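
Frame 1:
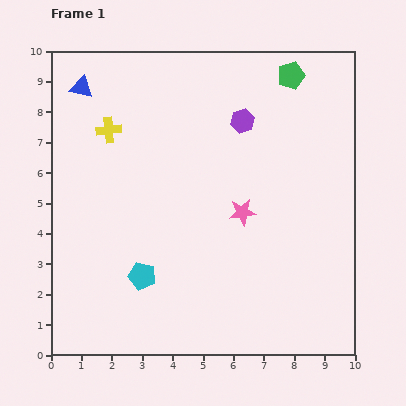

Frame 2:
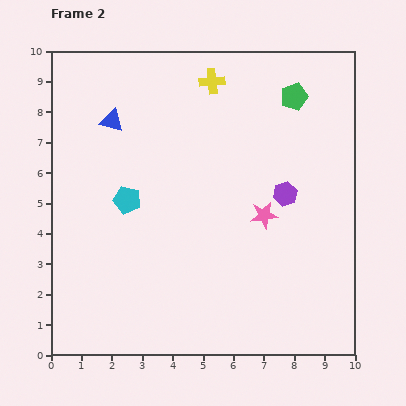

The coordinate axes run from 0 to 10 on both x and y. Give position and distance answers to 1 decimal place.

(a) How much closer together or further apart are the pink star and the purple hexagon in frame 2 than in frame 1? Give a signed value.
-2.0

Distance in frame 1: 3.0. Distance in frame 2: 1.0.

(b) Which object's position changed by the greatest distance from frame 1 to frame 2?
the yellow cross

(moved 3.8; next 2.8)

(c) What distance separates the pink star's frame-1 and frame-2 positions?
0.7

The pink star moved from (6.3, 4.7) to (7.0, 4.6), a distance of √(0.7² + 0.1²) ≈ 0.7.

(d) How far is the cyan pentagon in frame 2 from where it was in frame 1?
2.5

The cyan pentagon moved from (3.0, 2.6) to (2.5, 5.1), a distance of √(0.5² + 2.5²) ≈ 2.5.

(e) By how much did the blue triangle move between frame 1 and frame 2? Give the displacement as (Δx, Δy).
(1.0, -1.1)

The blue triangle was at (1.0, 8.8) in frame 1 and (2.0, 7.7) in frame 2.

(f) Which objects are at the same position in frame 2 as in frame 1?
none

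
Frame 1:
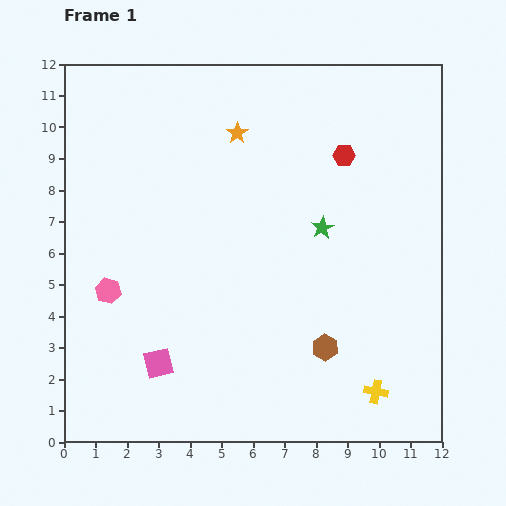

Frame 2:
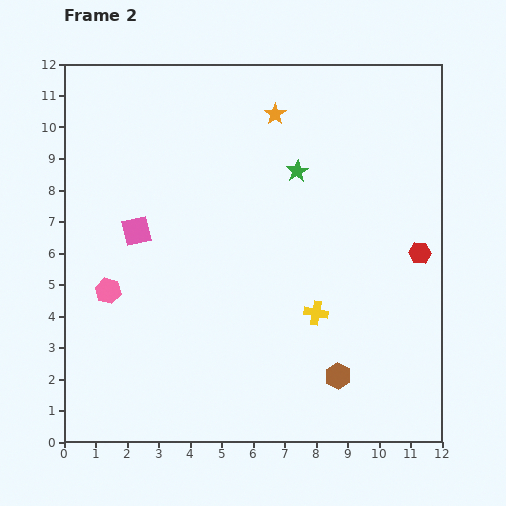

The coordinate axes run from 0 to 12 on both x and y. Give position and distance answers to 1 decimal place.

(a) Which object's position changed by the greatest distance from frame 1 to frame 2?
the pink square

(moved 4.3; next 3.9)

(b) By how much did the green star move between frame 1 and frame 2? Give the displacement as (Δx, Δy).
(-0.8, 1.8)

The green star was at (8.2, 6.8) in frame 1 and (7.4, 8.6) in frame 2.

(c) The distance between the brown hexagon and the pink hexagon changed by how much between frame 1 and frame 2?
+0.7

Distance in frame 1: 7.1. Distance in frame 2: 7.8.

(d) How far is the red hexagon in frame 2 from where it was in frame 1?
3.9

The red hexagon moved from (8.9, 9.1) to (11.3, 6.0), a distance of √(2.4² + 3.1²) ≈ 3.9.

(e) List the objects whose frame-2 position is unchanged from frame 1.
the pink hexagon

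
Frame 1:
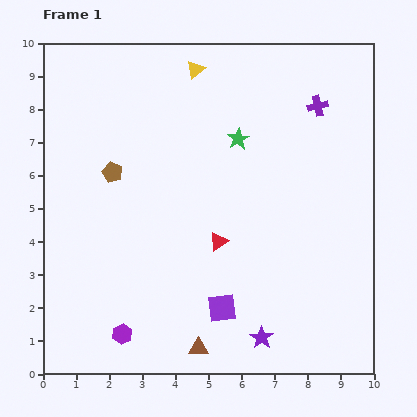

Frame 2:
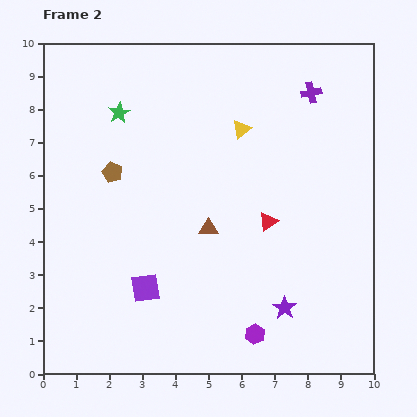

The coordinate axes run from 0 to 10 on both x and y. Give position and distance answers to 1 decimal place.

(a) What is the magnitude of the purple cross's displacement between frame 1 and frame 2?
0.4

The purple cross moved from (8.3, 8.1) to (8.1, 8.5), a distance of √(0.2² + 0.4²) ≈ 0.4.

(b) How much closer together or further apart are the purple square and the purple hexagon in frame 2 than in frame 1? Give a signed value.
+0.5

Distance in frame 1: 3.1. Distance in frame 2: 3.6.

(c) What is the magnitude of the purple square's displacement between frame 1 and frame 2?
2.4

The purple square moved from (5.4, 2.0) to (3.1, 2.6), a distance of √(2.3² + 0.6²) ≈ 2.4.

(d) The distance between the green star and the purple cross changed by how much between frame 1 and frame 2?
+3.2

Distance in frame 1: 2.6. Distance in frame 2: 5.8.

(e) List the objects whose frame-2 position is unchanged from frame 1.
the brown pentagon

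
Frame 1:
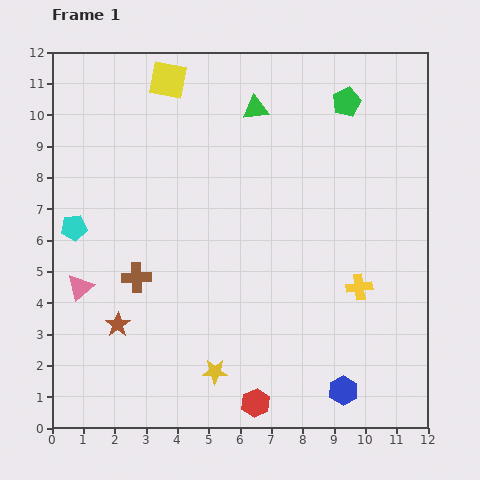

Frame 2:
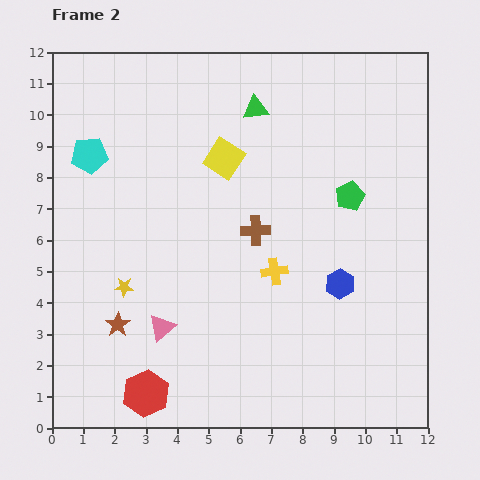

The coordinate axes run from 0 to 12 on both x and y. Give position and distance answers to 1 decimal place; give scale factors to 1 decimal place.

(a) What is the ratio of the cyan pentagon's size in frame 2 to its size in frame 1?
1.4×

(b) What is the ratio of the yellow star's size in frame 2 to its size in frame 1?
0.8×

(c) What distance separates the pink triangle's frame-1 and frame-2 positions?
2.9

The pink triangle moved from (0.9, 4.5) to (3.5, 3.2), a distance of √(2.6² + 1.3²) ≈ 2.9.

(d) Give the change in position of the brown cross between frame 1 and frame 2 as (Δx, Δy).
(3.8, 1.5)

The brown cross was at (2.7, 4.8) in frame 1 and (6.5, 6.3) in frame 2.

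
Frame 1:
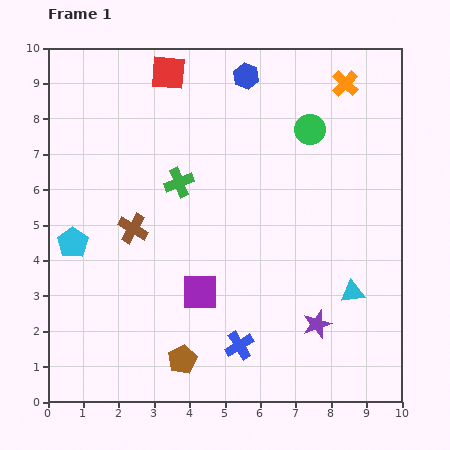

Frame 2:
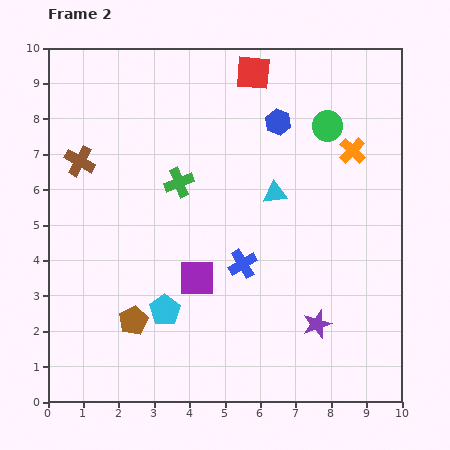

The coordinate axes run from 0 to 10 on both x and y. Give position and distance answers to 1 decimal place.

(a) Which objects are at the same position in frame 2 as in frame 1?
the green cross, the purple star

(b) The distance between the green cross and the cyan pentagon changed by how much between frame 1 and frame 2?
+0.2

Distance in frame 1: 3.4. Distance in frame 2: 3.6.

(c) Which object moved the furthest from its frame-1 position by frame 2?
the cyan triangle

(moved 3.6; next 3.2)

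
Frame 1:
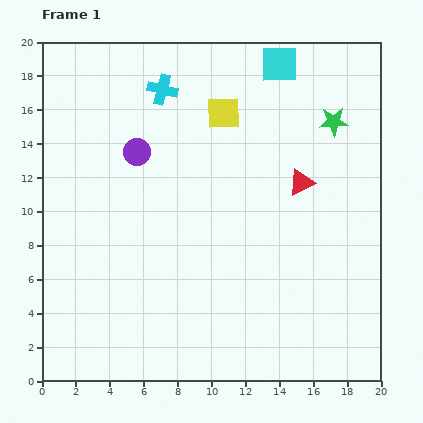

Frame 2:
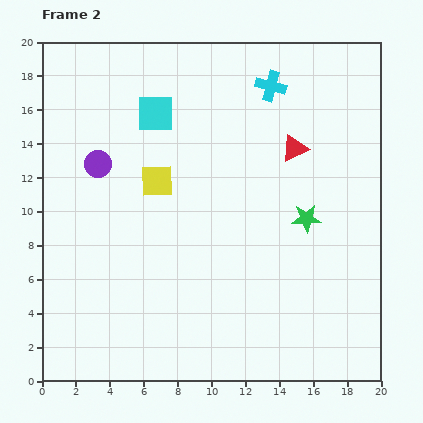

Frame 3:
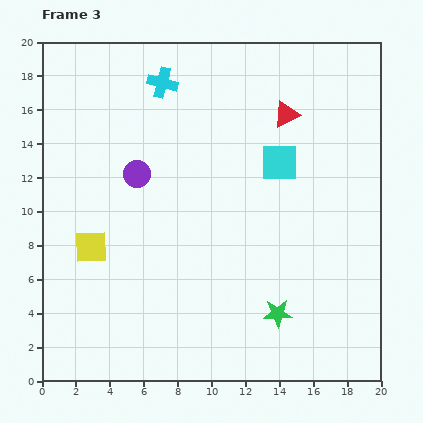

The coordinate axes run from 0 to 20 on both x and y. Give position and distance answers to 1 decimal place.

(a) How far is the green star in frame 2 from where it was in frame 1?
5.9

The green star moved from (17.2, 15.3) to (15.6, 9.6), a distance of √(1.6² + 5.7²) ≈ 5.9.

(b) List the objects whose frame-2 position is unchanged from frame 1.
none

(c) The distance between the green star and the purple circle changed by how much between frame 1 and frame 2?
+1.0

Distance in frame 1: 11.7. Distance in frame 2: 12.7.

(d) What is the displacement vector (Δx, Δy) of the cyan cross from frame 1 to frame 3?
(0.0, 0.4)

The cyan cross was at (7.1, 17.2) in frame 1 and (7.1, 17.6) in frame 3.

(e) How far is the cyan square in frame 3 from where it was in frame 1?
5.8

The cyan square moved from (14.0, 18.7) to (14.0, 12.9), a distance of √(0.0² + 5.8²) ≈ 5.8.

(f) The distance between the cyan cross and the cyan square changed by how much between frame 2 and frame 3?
+1.3

Distance in frame 2: 7.0. Distance in frame 3: 8.3.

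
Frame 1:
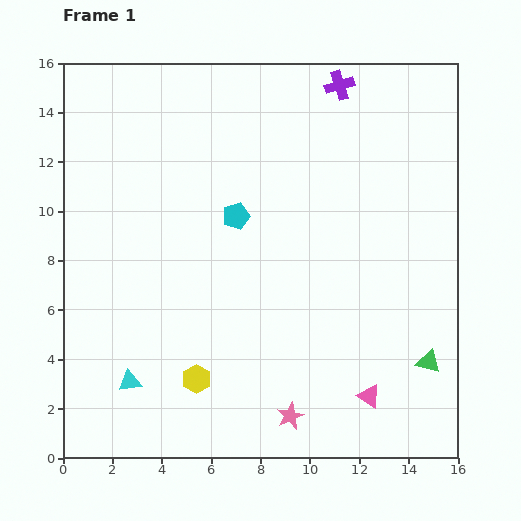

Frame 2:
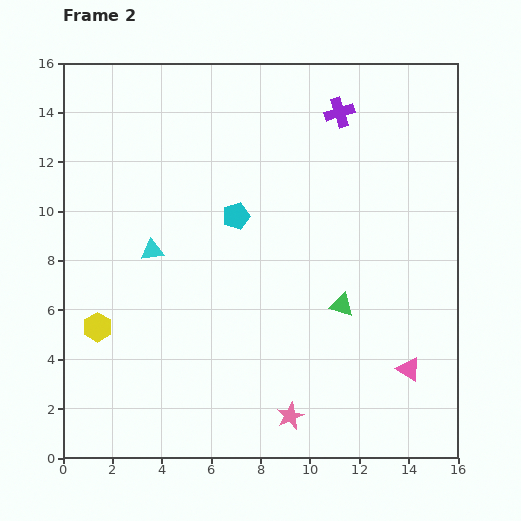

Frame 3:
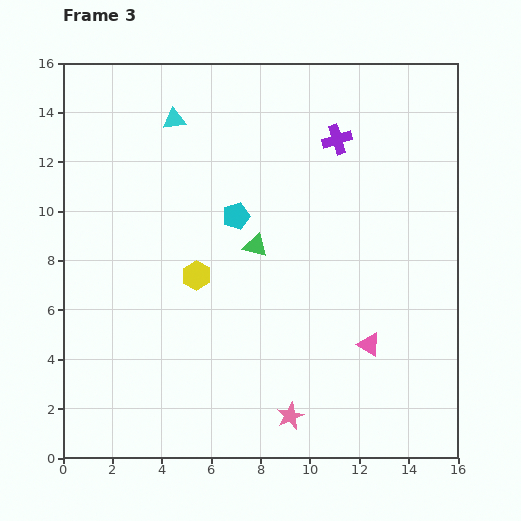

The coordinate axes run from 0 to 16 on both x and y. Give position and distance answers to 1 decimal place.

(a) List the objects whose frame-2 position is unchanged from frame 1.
the pink star, the cyan pentagon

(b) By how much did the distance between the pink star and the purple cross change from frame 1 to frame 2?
-1.0

Distance in frame 1: 13.5. Distance in frame 2: 12.5.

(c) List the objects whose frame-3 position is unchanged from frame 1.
the pink star, the cyan pentagon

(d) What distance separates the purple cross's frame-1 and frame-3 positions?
2.2

The purple cross moved from (11.2, 15.1) to (11.1, 12.9), a distance of √(0.1² + 2.2²) ≈ 2.2.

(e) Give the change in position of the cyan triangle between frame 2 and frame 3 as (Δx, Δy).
(0.9, 5.3)

The cyan triangle was at (3.6, 8.4) in frame 2 and (4.5, 13.7) in frame 3.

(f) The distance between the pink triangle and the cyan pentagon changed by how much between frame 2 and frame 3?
-1.9

Distance in frame 2: 9.4. Distance in frame 3: 7.5.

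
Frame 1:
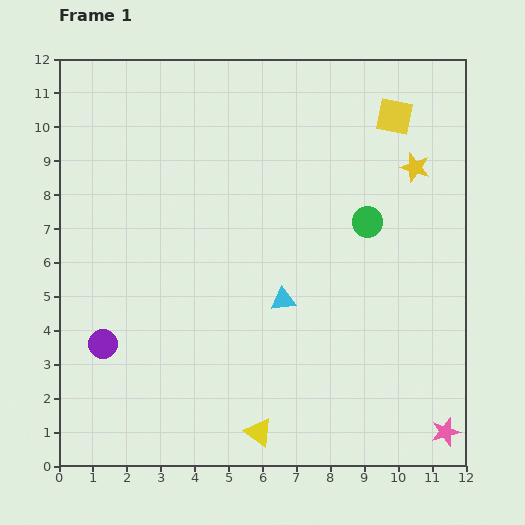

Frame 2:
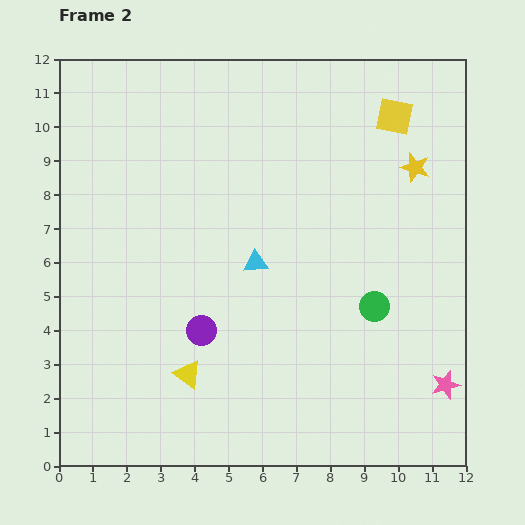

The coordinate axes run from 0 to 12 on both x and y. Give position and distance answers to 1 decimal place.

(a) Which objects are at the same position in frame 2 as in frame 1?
the yellow square, the yellow star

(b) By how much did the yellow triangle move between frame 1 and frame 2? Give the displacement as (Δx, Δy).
(-2.1, 1.7)

The yellow triangle was at (5.9, 1.0) in frame 1 and (3.8, 2.7) in frame 2.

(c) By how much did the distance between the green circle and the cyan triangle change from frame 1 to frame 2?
+0.3

Distance in frame 1: 3.4. Distance in frame 2: 3.7.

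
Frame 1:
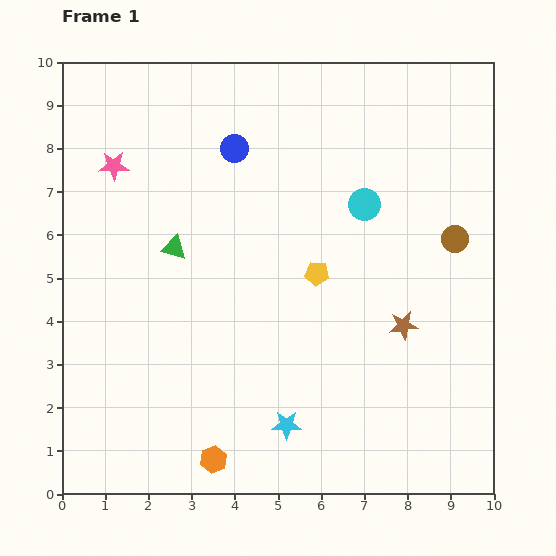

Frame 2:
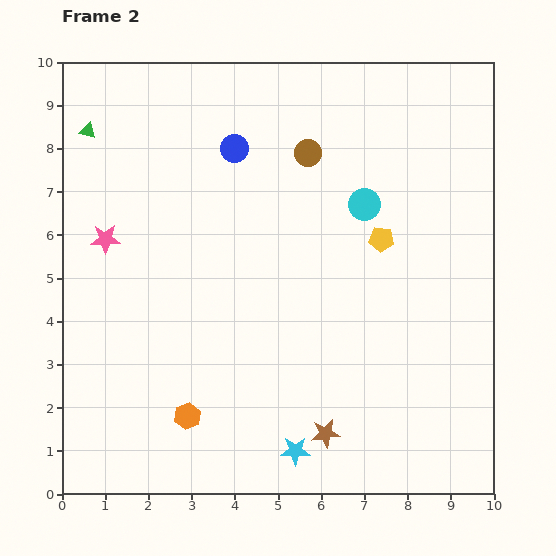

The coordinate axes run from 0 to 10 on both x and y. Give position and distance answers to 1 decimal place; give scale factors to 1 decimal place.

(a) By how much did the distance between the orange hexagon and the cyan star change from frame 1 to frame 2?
+0.7

Distance in frame 1: 1.9. Distance in frame 2: 2.6.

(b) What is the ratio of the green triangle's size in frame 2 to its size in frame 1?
0.7×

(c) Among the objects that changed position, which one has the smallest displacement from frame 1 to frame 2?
the cyan star

(moved 0.6)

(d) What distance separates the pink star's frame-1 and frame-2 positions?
1.7

The pink star moved from (1.2, 7.6) to (1.0, 5.9), a distance of √(0.2² + 1.7²) ≈ 1.7.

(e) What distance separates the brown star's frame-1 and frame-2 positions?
3.1

The brown star moved from (7.9, 3.9) to (6.1, 1.4), a distance of √(1.8² + 2.5²) ≈ 3.1.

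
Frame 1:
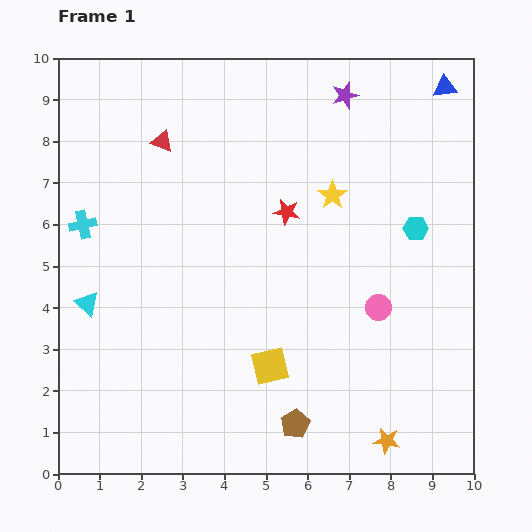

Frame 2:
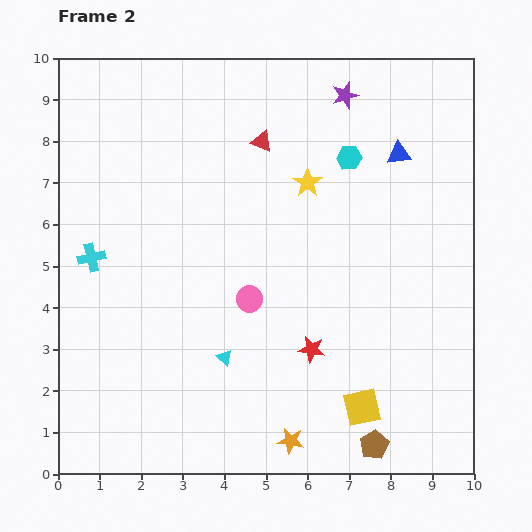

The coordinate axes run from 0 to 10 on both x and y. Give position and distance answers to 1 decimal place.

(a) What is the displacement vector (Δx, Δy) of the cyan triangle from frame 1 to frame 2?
(3.3, -1.3)

The cyan triangle was at (0.7, 4.1) in frame 1 and (4.0, 2.8) in frame 2.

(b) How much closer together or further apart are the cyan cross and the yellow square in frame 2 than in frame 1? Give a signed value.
+1.8

Distance in frame 1: 5.6. Distance in frame 2: 7.4.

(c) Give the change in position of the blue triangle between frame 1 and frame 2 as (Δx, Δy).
(-1.1, -1.6)

The blue triangle was at (9.3, 9.3) in frame 1 and (8.2, 7.7) in frame 2.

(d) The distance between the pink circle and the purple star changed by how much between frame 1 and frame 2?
+0.2

Distance in frame 1: 5.2. Distance in frame 2: 5.4.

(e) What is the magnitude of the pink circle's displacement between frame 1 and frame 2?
3.1

The pink circle moved from (7.7, 4.0) to (4.6, 4.2), a distance of √(3.1² + 0.2²) ≈ 3.1.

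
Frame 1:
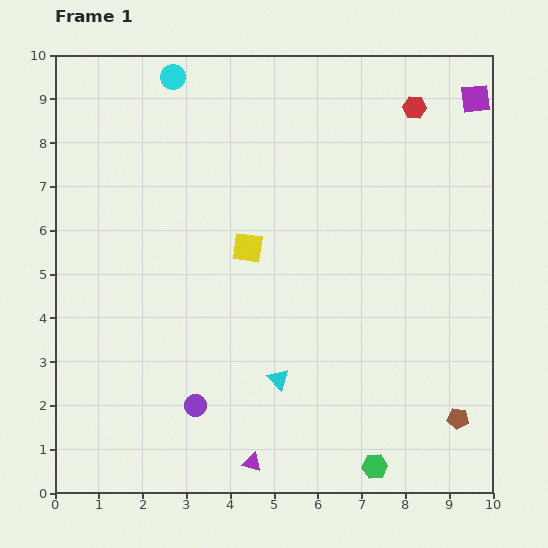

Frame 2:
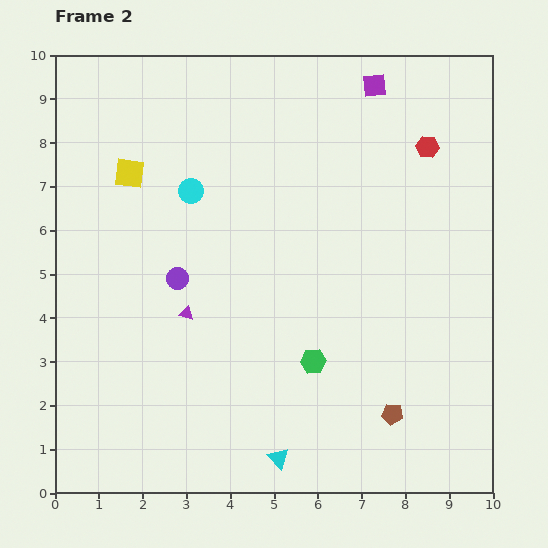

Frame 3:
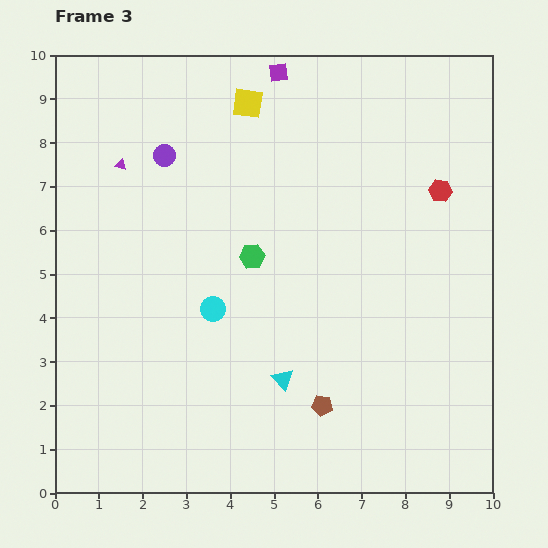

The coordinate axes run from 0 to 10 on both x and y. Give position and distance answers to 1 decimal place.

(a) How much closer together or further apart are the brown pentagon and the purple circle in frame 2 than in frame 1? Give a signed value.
-0.2

Distance in frame 1: 6.0. Distance in frame 2: 5.8.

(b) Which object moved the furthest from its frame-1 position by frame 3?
the purple triangle

(moved 7.4; next 5.7)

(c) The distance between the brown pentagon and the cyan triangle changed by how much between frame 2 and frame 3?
-1.7

Distance in frame 2: 2.8. Distance in frame 3: 1.1.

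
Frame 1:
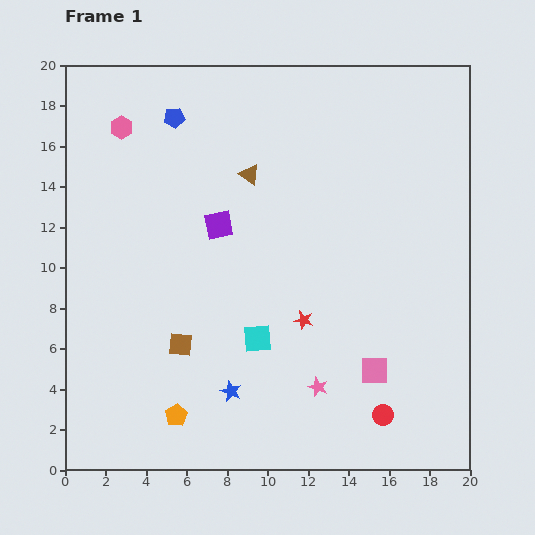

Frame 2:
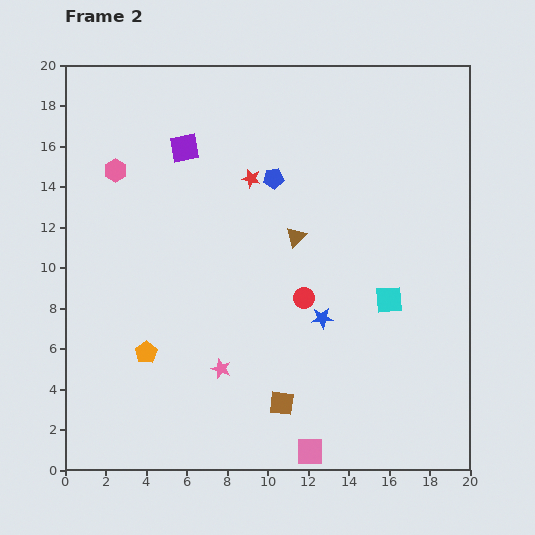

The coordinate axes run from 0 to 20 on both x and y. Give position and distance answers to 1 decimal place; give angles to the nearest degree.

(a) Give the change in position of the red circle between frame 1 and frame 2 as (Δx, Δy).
(-3.9, 5.8)

The red circle was at (15.7, 2.7) in frame 1 and (11.8, 8.5) in frame 2.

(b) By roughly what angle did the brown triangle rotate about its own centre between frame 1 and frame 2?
38° clockwise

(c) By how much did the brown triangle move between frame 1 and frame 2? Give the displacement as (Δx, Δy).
(2.3, -3.1)

The brown triangle was at (9.1, 14.6) in frame 1 and (11.4, 11.5) in frame 2.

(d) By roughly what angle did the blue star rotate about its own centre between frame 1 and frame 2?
27° counter-clockwise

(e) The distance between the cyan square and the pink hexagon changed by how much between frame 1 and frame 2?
+2.5

Distance in frame 1: 12.4. Distance in frame 2: 14.9.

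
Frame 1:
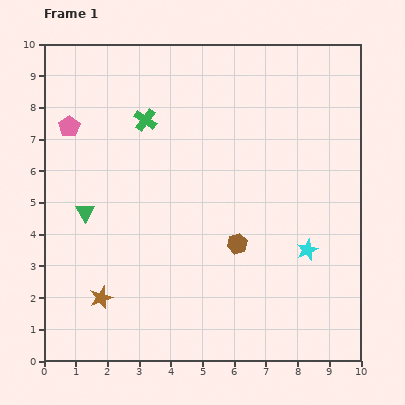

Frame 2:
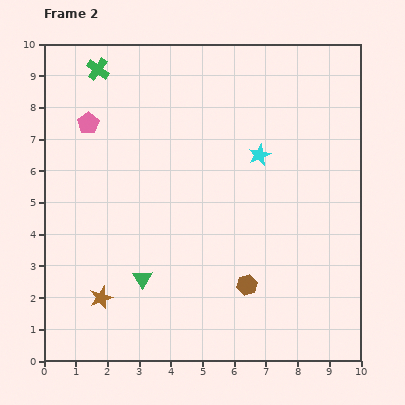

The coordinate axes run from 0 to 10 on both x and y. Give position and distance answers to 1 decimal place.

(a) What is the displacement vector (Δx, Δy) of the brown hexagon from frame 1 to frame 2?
(0.3, -1.3)

The brown hexagon was at (6.1, 3.7) in frame 1 and (6.4, 2.4) in frame 2.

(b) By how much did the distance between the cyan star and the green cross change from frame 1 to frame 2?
-0.7

Distance in frame 1: 6.5. Distance in frame 2: 5.8.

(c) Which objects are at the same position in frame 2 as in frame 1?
the brown star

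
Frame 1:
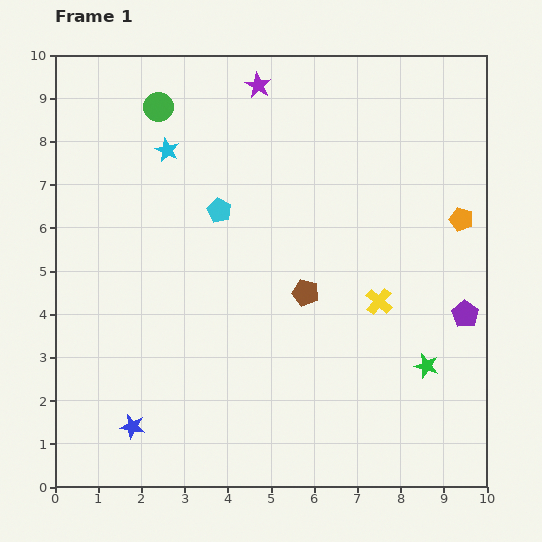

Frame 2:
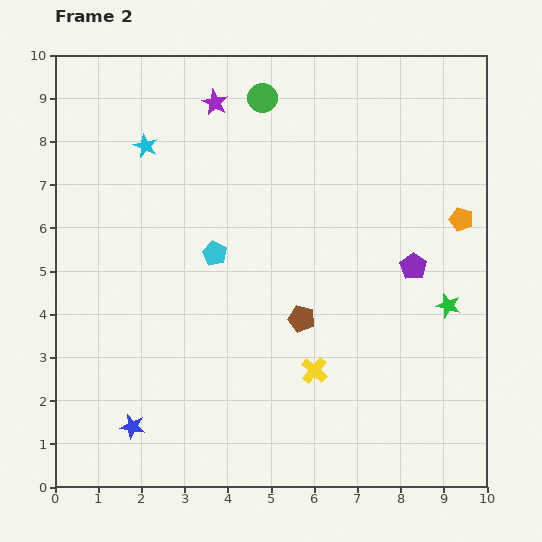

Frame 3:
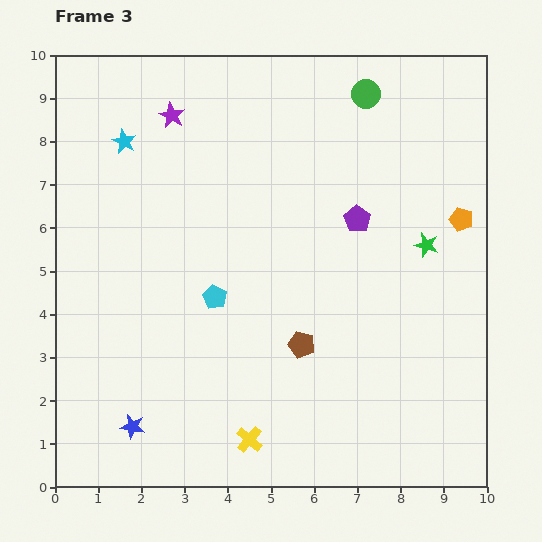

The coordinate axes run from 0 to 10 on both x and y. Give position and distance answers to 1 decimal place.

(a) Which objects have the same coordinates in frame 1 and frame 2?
the blue star, the orange pentagon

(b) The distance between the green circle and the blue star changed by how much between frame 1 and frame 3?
+2.0

Distance in frame 1: 7.4. Distance in frame 3: 9.4.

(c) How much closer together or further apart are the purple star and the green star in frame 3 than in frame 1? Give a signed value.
-1.0

Distance in frame 1: 7.6. Distance in frame 3: 6.6.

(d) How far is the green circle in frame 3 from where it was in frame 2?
2.4

The green circle moved from (4.8, 9.0) to (7.2, 9.1), a distance of √(2.4² + 0.1²) ≈ 2.4.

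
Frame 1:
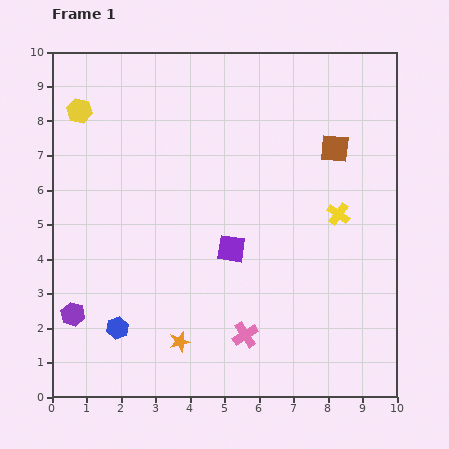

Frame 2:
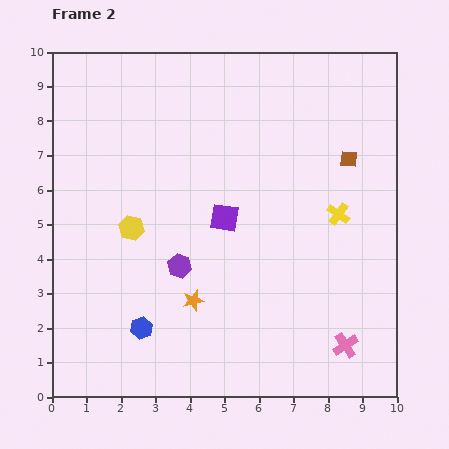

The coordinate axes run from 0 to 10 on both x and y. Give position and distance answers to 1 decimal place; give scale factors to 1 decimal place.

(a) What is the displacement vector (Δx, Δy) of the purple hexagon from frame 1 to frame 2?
(3.1, 1.4)

The purple hexagon was at (0.6, 2.4) in frame 1 and (3.7, 3.8) in frame 2.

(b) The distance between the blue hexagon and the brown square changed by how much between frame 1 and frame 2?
-0.5

Distance in frame 1: 8.2. Distance in frame 2: 7.7.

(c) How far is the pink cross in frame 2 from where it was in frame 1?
2.9

The pink cross moved from (5.6, 1.8) to (8.5, 1.5), a distance of √(2.9² + 0.3²) ≈ 2.9.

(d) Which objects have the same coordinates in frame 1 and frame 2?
the yellow cross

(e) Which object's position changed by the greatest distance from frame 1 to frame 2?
the yellow hexagon

(moved 3.7; next 3.4)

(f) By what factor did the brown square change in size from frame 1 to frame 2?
0.6×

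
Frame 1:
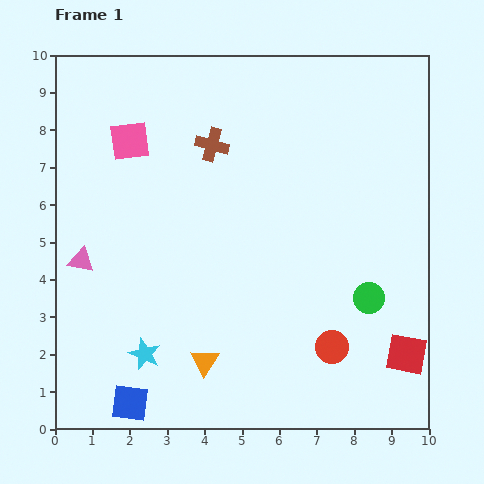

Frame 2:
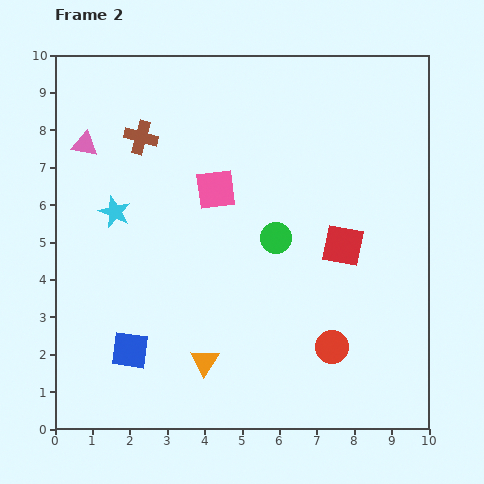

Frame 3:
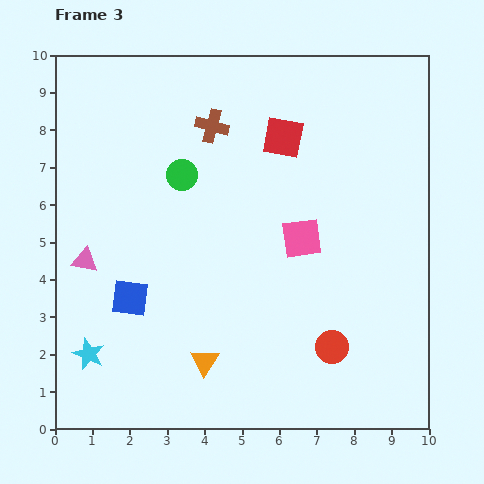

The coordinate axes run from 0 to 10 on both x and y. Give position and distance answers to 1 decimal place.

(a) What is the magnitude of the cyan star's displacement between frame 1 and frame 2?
3.9

The cyan star moved from (2.4, 2.0) to (1.6, 5.8), a distance of √(0.8² + 3.8²) ≈ 3.9.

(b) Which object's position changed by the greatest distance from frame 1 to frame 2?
the cyan star

(moved 3.9; next 3.4)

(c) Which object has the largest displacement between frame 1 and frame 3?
the red square

(moved 6.7; next 6.0)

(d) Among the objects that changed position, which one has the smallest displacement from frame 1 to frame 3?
the pink triangle

(moved 0.1)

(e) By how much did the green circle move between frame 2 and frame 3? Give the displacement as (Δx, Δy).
(-2.5, 1.7)

The green circle was at (5.9, 5.1) in frame 2 and (3.4, 6.8) in frame 3.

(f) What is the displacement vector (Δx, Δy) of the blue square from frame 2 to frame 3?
(0.0, 1.4)

The blue square was at (2.0, 2.1) in frame 2 and (2.0, 3.5) in frame 3.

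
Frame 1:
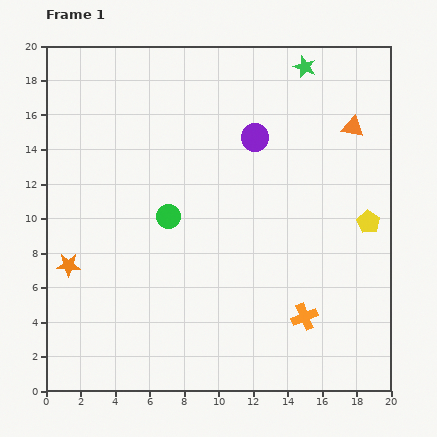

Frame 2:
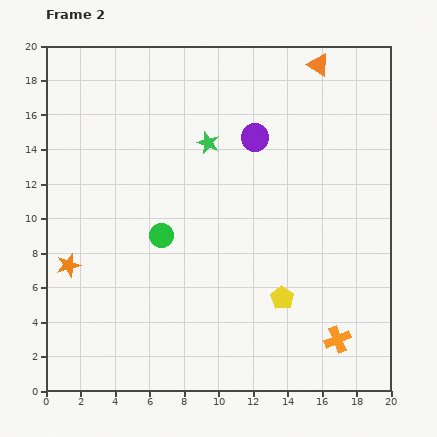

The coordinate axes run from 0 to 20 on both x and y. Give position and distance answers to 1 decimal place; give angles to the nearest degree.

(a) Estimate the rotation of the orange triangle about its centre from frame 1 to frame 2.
20° clockwise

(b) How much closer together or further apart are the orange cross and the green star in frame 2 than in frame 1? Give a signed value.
-0.9

Distance in frame 1: 14.5. Distance in frame 2: 13.6.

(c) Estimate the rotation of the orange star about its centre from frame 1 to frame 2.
16° counter-clockwise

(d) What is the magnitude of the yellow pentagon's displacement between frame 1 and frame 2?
6.7

The yellow pentagon moved from (18.7, 9.8) to (13.7, 5.4), a distance of √(5.0² + 4.4²) ≈ 6.7.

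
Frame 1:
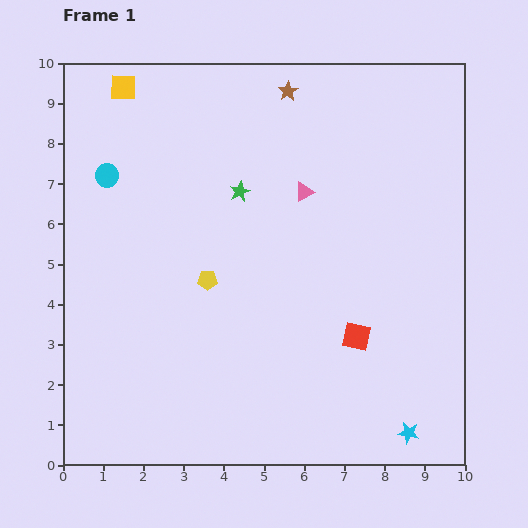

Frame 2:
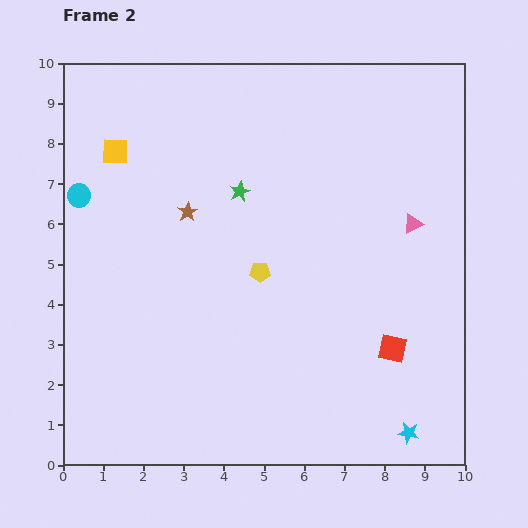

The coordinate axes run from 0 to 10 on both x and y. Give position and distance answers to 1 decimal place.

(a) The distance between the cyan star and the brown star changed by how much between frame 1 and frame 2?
-1.2

Distance in frame 1: 9.0. Distance in frame 2: 7.8.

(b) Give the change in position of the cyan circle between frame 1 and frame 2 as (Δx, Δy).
(-0.7, -0.5)

The cyan circle was at (1.1, 7.2) in frame 1 and (0.4, 6.7) in frame 2.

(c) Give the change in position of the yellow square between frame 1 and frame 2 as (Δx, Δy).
(-0.2, -1.6)

The yellow square was at (1.5, 9.4) in frame 1 and (1.3, 7.8) in frame 2.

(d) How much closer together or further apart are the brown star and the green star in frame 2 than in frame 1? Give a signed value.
-1.4

Distance in frame 1: 2.8. Distance in frame 2: 1.4.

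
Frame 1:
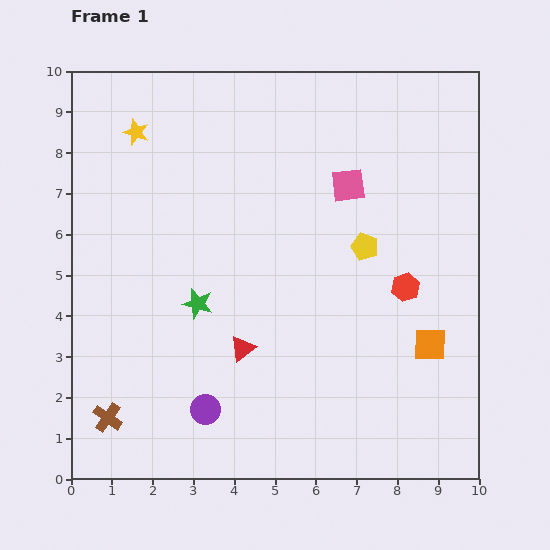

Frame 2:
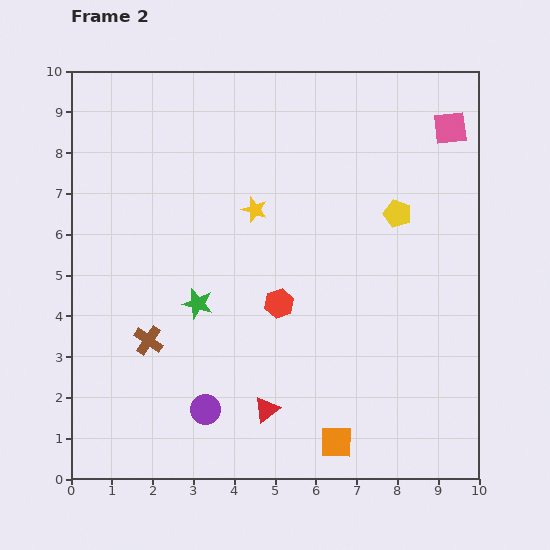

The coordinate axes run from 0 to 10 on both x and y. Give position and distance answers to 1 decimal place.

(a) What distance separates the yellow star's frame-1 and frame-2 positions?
3.5

The yellow star moved from (1.6, 8.5) to (4.5, 6.6), a distance of √(2.9² + 1.9²) ≈ 3.5.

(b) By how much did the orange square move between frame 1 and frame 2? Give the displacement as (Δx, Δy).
(-2.3, -2.4)

The orange square was at (8.8, 3.3) in frame 1 and (6.5, 0.9) in frame 2.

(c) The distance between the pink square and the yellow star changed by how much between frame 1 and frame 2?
-0.2

Distance in frame 1: 5.4. Distance in frame 2: 5.2.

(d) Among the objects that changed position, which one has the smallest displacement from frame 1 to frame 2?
the yellow pentagon

(moved 1.1)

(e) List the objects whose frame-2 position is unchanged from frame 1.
the green star, the purple circle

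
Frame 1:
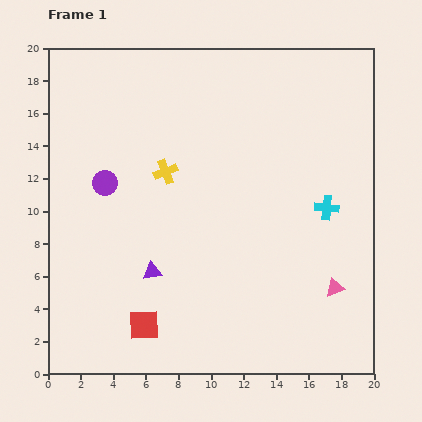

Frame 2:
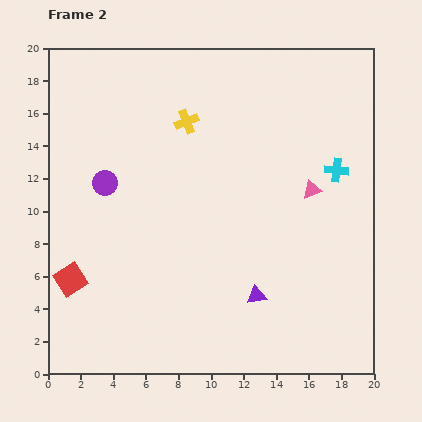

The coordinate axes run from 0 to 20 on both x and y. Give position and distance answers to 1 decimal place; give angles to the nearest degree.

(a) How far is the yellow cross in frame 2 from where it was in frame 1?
3.4

The yellow cross moved from (7.2, 12.4) to (8.5, 15.5), a distance of √(1.3² + 3.1²) ≈ 3.4.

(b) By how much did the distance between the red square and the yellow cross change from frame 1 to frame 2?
+2.5

Distance in frame 1: 9.5. Distance in frame 2: 12.0.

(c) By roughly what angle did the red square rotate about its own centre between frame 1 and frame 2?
29° counter-clockwise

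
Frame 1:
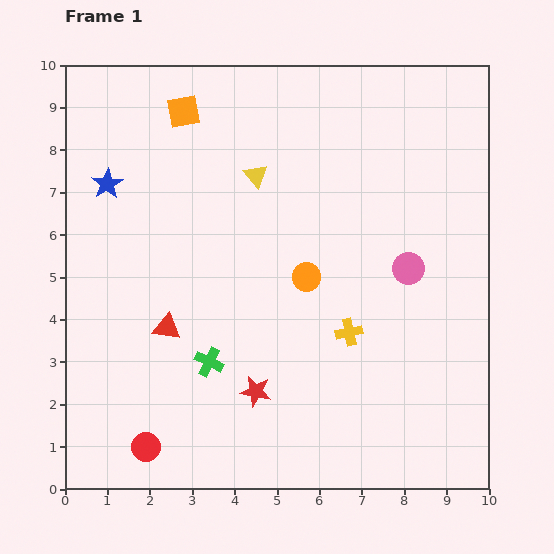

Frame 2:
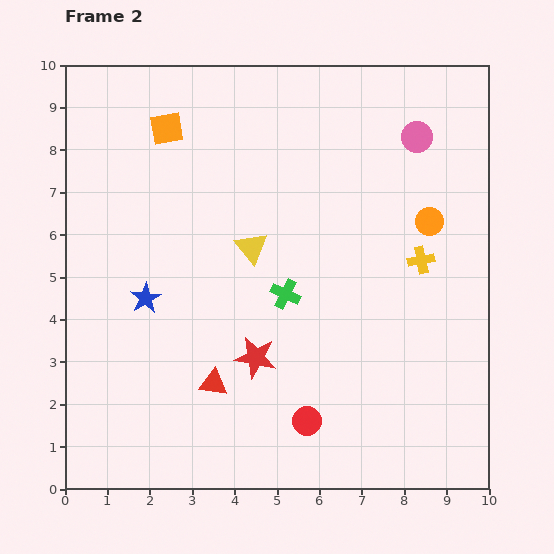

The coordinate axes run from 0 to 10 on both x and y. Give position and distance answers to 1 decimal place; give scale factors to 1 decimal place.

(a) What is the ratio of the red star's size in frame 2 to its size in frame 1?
1.4×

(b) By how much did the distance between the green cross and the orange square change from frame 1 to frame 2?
-1.1

Distance in frame 1: 5.9. Distance in frame 2: 4.8.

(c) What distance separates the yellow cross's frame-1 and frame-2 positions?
2.4

The yellow cross moved from (6.7, 3.7) to (8.4, 5.4), a distance of √(1.7² + 1.7²) ≈ 2.4.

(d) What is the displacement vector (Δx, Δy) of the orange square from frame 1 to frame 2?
(-0.4, -0.4)

The orange square was at (2.8, 8.9) in frame 1 and (2.4, 8.5) in frame 2.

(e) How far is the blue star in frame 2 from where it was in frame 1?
2.8

The blue star moved from (1.0, 7.2) to (1.9, 4.5), a distance of √(0.9² + 2.7²) ≈ 2.8.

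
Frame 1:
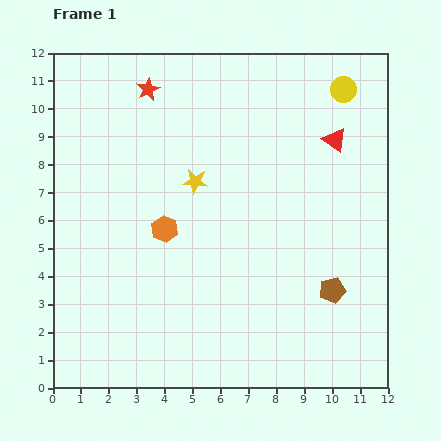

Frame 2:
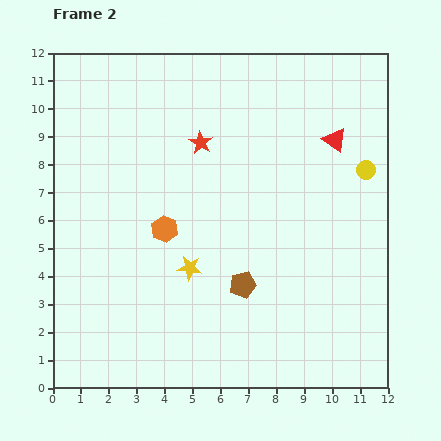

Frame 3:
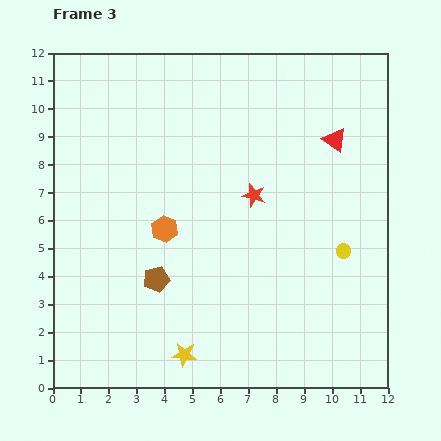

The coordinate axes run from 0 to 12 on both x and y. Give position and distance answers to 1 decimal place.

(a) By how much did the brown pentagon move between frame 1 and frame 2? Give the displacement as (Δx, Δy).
(-3.2, 0.2)

The brown pentagon was at (10.0, 3.5) in frame 1 and (6.8, 3.7) in frame 2.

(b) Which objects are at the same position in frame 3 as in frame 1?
the orange hexagon, the red triangle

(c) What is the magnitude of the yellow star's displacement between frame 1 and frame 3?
6.2

The yellow star moved from (5.1, 7.4) to (4.7, 1.2), a distance of √(0.4² + 6.2²) ≈ 6.2.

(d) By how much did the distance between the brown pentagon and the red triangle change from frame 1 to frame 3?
+2.7

Distance in frame 1: 5.4. Distance in frame 3: 8.1.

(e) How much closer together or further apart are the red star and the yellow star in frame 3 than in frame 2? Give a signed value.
+1.7

Distance in frame 2: 4.5. Distance in frame 3: 6.2.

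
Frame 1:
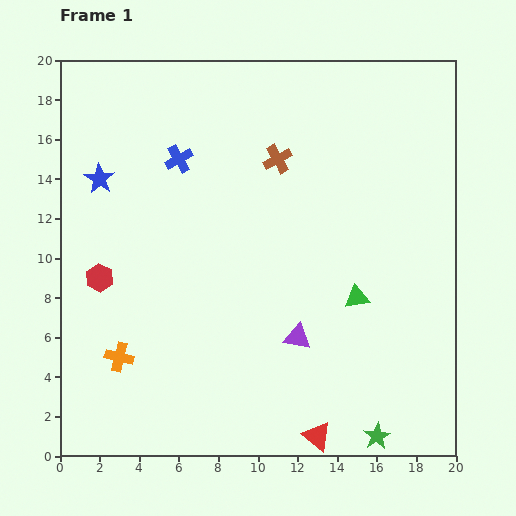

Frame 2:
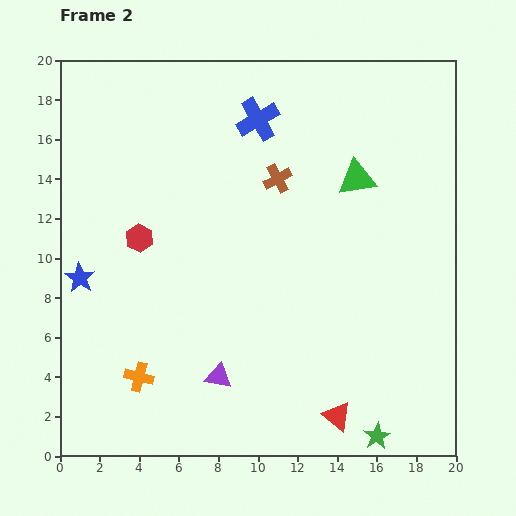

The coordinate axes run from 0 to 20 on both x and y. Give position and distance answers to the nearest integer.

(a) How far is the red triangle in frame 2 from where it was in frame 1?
1

The red triangle moved from (13, 1) to (14, 2), a distance of √(1² + 1²) ≈ 1.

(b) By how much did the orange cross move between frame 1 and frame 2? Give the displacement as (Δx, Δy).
(1, -1)

The orange cross was at (3, 5) in frame 1 and (4, 4) in frame 2.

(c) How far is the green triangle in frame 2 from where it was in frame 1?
6

The green triangle moved from (15, 8) to (15, 14), a distance of √(0² + 6²) ≈ 6.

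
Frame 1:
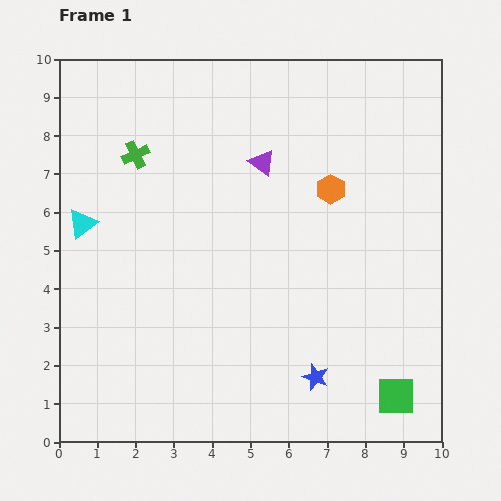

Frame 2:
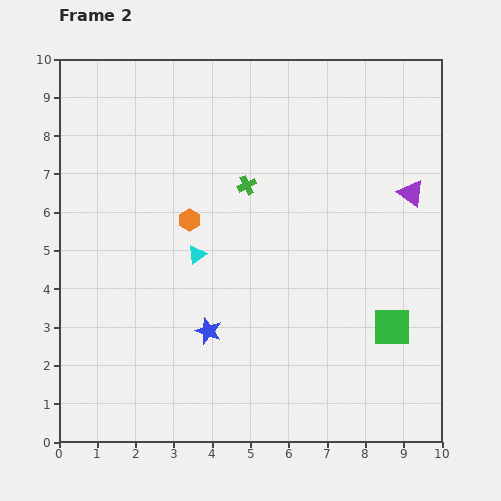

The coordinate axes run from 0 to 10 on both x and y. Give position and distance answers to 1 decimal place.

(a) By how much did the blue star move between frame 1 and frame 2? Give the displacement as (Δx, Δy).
(-2.8, 1.2)

The blue star was at (6.7, 1.7) in frame 1 and (3.9, 2.9) in frame 2.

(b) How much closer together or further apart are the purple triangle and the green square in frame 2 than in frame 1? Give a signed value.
-3.5

Distance in frame 1: 7.0. Distance in frame 2: 3.5.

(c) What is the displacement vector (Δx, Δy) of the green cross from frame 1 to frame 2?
(2.9, -0.8)

The green cross was at (2.0, 7.5) in frame 1 and (4.9, 6.7) in frame 2.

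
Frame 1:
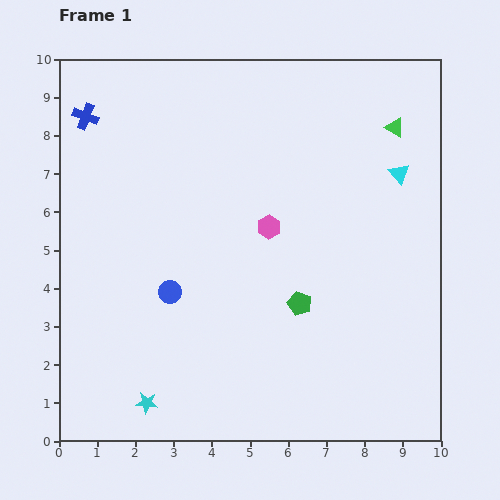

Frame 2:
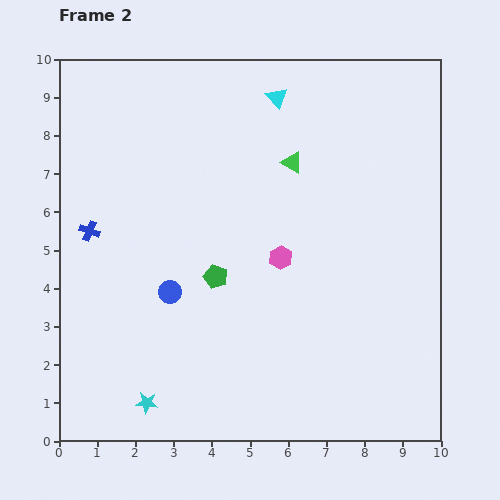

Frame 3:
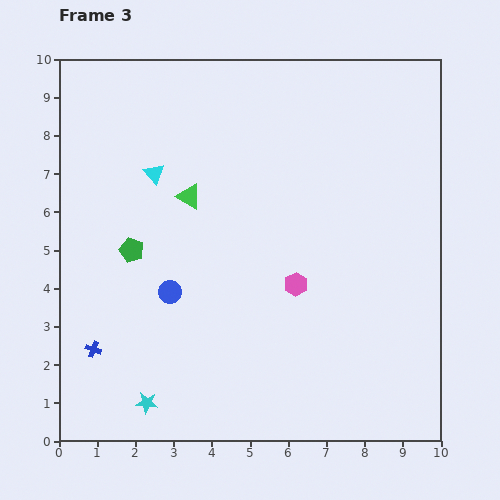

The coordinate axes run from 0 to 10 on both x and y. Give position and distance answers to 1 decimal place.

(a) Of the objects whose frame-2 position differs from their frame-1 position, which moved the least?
the pink hexagon

(moved 0.9)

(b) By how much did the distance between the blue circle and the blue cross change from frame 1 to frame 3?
-2.6

Distance in frame 1: 5.1. Distance in frame 3: 2.5.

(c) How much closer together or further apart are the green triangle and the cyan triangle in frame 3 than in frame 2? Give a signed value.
-0.6

Distance in frame 2: 1.7. Distance in frame 3: 1.1.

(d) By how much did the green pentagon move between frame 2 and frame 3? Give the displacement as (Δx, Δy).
(-2.2, 0.7)

The green pentagon was at (4.1, 4.3) in frame 2 and (1.9, 5.0) in frame 3.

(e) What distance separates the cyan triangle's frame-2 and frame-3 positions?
3.8

The cyan triangle moved from (5.7, 9.0) to (2.5, 7.0), a distance of √(3.2² + 2.0²) ≈ 3.8.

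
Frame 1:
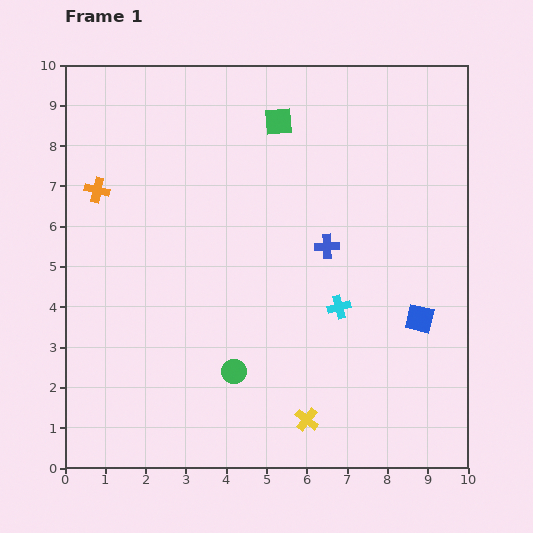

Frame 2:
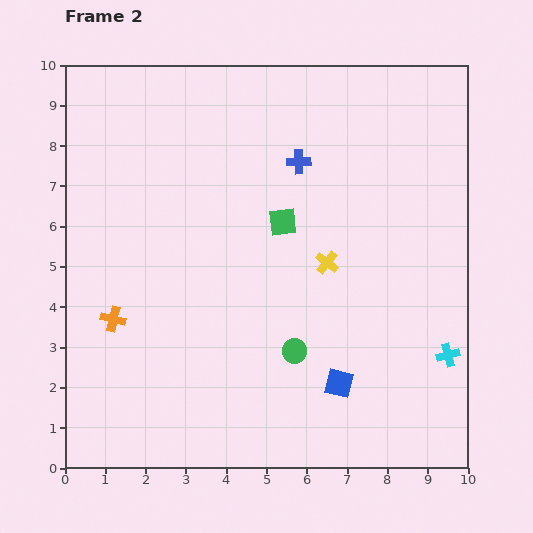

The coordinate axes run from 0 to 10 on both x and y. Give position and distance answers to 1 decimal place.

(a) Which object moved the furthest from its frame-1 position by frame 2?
the yellow cross

(moved 3.9; next 3.2)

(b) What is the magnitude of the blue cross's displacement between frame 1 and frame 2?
2.2

The blue cross moved from (6.5, 5.5) to (5.8, 7.6), a distance of √(0.7² + 2.1²) ≈ 2.2.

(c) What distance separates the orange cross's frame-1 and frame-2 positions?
3.2

The orange cross moved from (0.8, 6.9) to (1.2, 3.7), a distance of √(0.4² + 3.2²) ≈ 3.2.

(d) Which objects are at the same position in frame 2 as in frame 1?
none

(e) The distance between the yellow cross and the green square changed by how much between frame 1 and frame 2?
-5.9

Distance in frame 1: 7.4. Distance in frame 2: 1.5.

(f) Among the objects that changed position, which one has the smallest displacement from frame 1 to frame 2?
the green circle

(moved 1.6)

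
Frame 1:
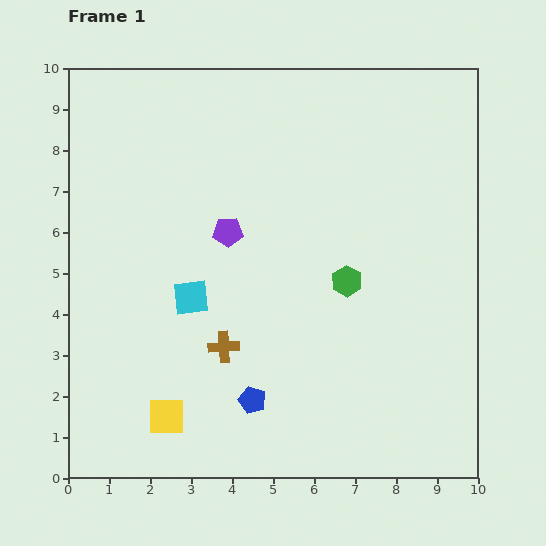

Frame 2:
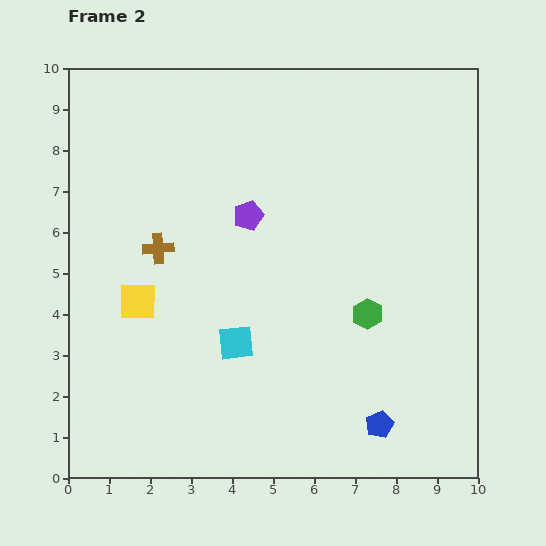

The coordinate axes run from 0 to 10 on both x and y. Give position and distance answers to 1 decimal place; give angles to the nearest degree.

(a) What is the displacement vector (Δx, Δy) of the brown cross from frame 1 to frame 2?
(-1.6, 2.4)

The brown cross was at (3.8, 3.2) in frame 1 and (2.2, 5.6) in frame 2.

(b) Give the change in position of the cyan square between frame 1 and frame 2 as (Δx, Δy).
(1.1, -1.1)

The cyan square was at (3.0, 4.4) in frame 1 and (4.1, 3.3) in frame 2.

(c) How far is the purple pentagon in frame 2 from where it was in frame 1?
0.6

The purple pentagon moved from (3.9, 6.0) to (4.4, 6.4), a distance of √(0.5² + 0.4²) ≈ 0.6.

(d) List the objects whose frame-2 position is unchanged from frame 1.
none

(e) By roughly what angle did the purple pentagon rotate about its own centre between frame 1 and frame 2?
19° counter-clockwise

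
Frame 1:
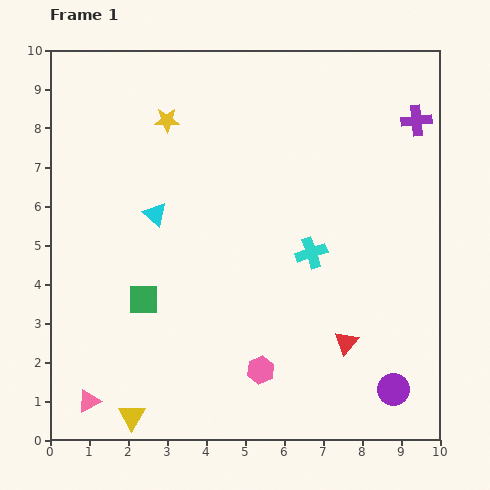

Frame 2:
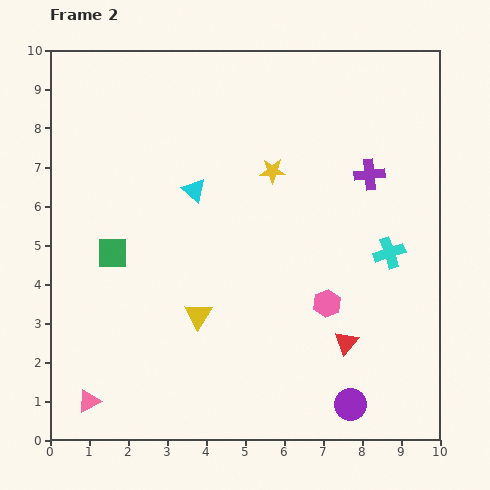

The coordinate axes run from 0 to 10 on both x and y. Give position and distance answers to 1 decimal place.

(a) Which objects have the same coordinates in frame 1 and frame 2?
the pink triangle, the red triangle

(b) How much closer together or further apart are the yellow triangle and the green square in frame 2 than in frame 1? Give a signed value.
-0.3

Distance in frame 1: 3.0. Distance in frame 2: 2.7.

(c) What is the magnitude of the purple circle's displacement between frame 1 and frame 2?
1.2

The purple circle moved from (8.8, 1.3) to (7.7, 0.9), a distance of √(1.1² + 0.4²) ≈ 1.2.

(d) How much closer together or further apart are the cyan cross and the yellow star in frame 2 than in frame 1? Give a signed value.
-1.3

Distance in frame 1: 5.0. Distance in frame 2: 3.7.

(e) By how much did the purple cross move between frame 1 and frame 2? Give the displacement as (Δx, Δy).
(-1.2, -1.4)

The purple cross was at (9.4, 8.2) in frame 1 and (8.2, 6.8) in frame 2.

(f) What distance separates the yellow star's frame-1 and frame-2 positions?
3.0

The yellow star moved from (3.0, 8.2) to (5.7, 6.9), a distance of √(2.7² + 1.3²) ≈ 3.0.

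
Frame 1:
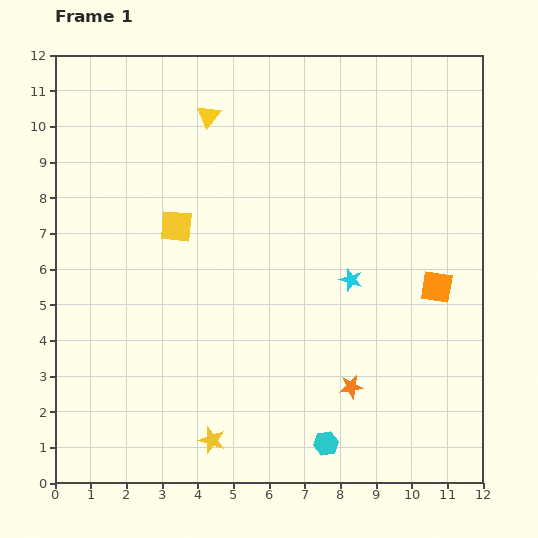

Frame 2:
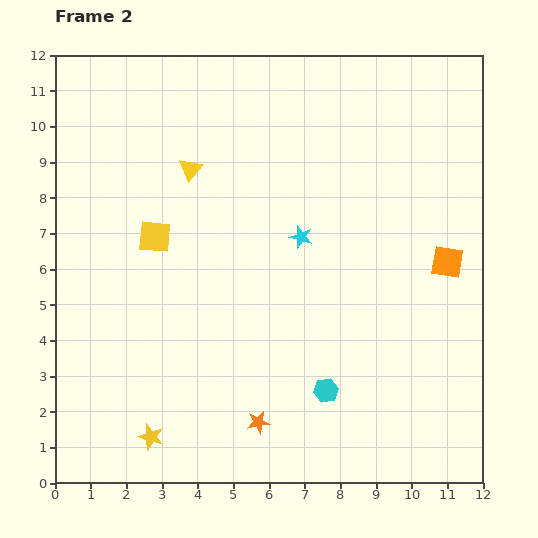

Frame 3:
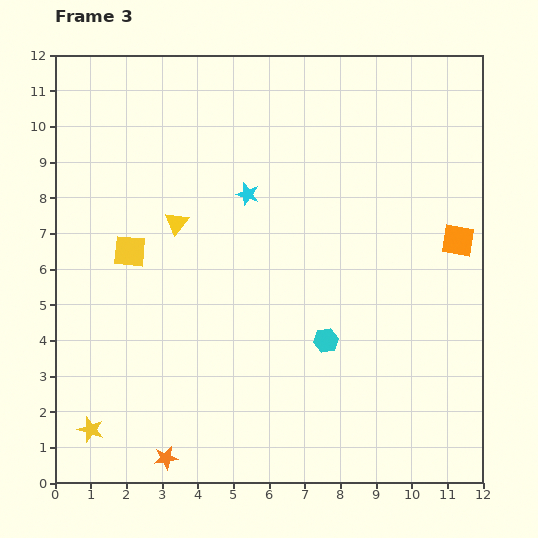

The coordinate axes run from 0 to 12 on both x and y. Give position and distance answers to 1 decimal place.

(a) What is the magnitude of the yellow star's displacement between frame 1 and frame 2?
1.7

The yellow star moved from (4.4, 1.2) to (2.7, 1.3), a distance of √(1.7² + 0.1²) ≈ 1.7.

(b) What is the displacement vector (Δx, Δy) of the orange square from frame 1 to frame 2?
(0.3, 0.7)

The orange square was at (10.7, 5.5) in frame 1 and (11.0, 6.2) in frame 2.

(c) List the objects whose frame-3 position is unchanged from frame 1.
none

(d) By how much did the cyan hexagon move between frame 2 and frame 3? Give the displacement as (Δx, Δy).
(0.0, 1.4)

The cyan hexagon was at (7.6, 2.6) in frame 2 and (7.6, 4.0) in frame 3.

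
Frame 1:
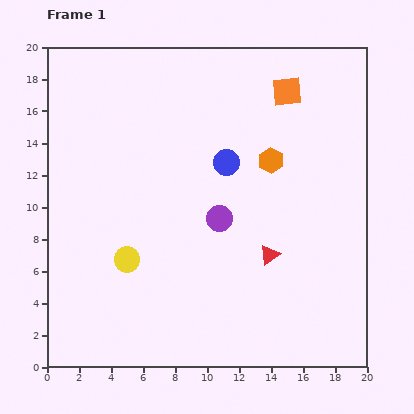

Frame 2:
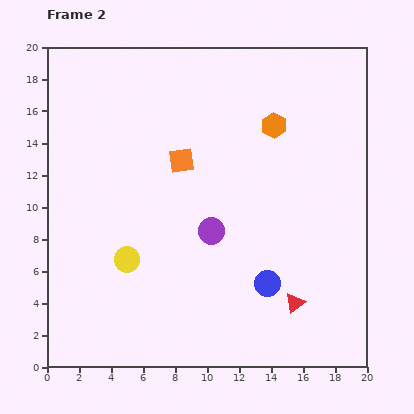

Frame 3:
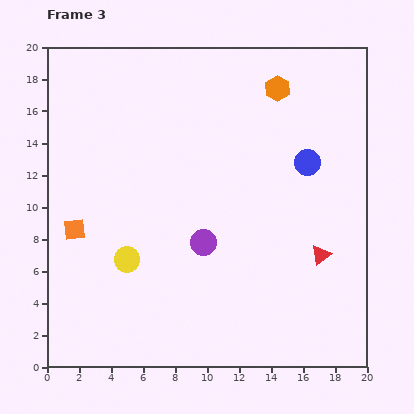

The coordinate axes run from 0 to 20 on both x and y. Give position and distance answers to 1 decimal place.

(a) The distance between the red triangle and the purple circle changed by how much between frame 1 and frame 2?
+3.0

Distance in frame 1: 3.9. Distance in frame 2: 6.9.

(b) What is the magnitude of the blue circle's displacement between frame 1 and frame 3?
5.1

The blue circle moved from (11.2, 12.8) to (16.3, 12.8), a distance of √(5.1² + 0.0²) ≈ 5.1.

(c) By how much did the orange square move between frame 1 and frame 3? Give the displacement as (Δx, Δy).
(-13.3, -8.6)

The orange square was at (15.0, 17.2) in frame 1 and (1.7, 8.6) in frame 3.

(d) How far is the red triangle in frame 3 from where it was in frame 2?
3.4

The red triangle moved from (15.5, 4.0) to (17.1, 7.0), a distance of √(1.6² + 3.0²) ≈ 3.4.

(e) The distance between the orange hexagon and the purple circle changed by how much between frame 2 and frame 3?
+2.9

Distance in frame 2: 7.7. Distance in frame 3: 10.6.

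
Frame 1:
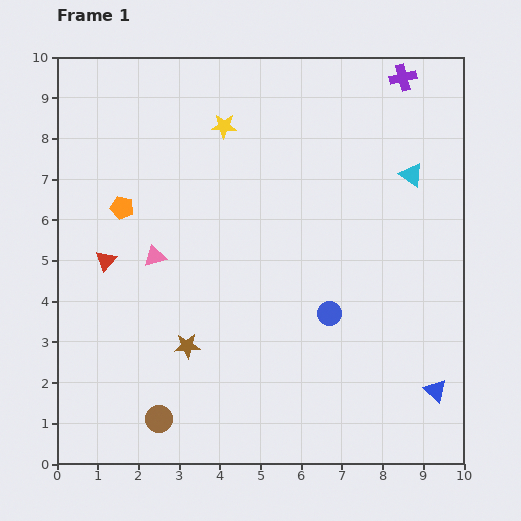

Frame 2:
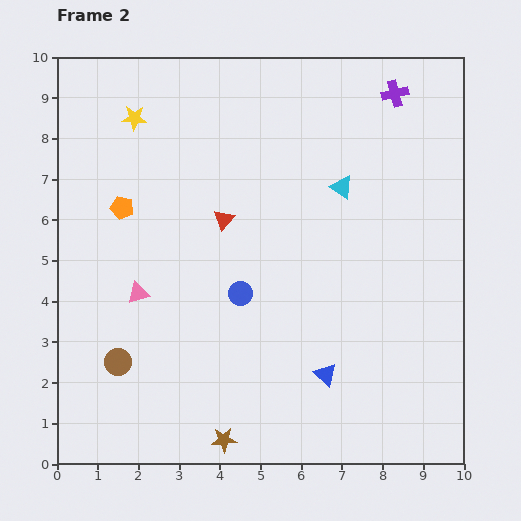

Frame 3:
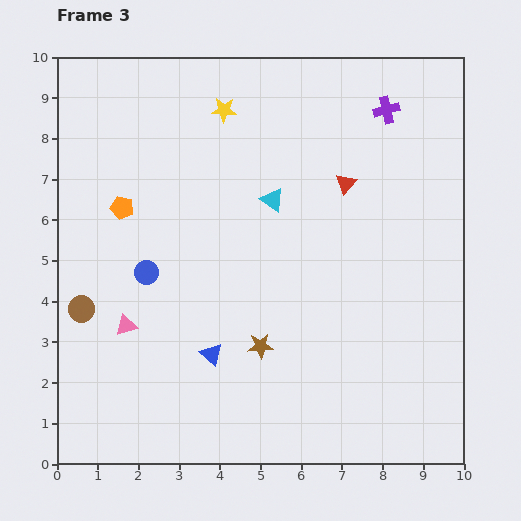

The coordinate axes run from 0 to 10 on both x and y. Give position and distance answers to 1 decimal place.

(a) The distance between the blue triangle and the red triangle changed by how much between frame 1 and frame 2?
-4.2

Distance in frame 1: 8.7. Distance in frame 2: 4.5.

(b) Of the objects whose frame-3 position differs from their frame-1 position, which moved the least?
the yellow star

(moved 0.4)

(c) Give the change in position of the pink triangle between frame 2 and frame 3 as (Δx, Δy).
(-0.3, -0.8)

The pink triangle was at (2.0, 4.2) in frame 2 and (1.7, 3.4) in frame 3.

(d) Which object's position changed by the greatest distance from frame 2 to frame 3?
the red triangle

(moved 3.1; next 2.8)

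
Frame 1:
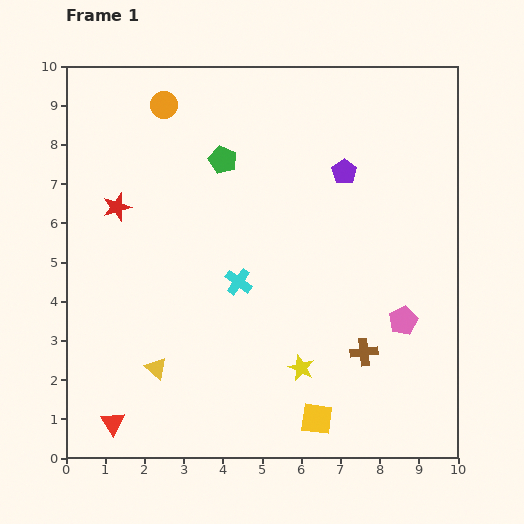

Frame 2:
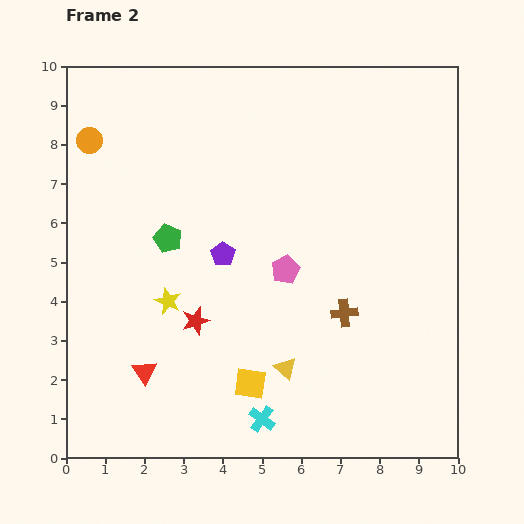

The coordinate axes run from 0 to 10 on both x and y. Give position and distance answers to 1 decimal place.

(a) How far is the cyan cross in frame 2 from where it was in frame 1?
3.6

The cyan cross moved from (4.4, 4.5) to (5.0, 1.0), a distance of √(0.6² + 3.5²) ≈ 3.6.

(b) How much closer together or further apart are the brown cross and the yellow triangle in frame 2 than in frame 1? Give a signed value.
-3.2

Distance in frame 1: 5.3. Distance in frame 2: 2.1.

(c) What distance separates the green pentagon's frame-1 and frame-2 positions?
2.4

The green pentagon moved from (4.0, 7.6) to (2.6, 5.6), a distance of √(1.4² + 2.0²) ≈ 2.4.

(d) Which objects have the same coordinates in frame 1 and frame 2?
none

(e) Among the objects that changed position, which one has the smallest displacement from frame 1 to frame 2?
the brown cross

(moved 1.1)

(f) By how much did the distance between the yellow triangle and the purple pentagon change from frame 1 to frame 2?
-3.6

Distance in frame 1: 6.9. Distance in frame 2: 3.3.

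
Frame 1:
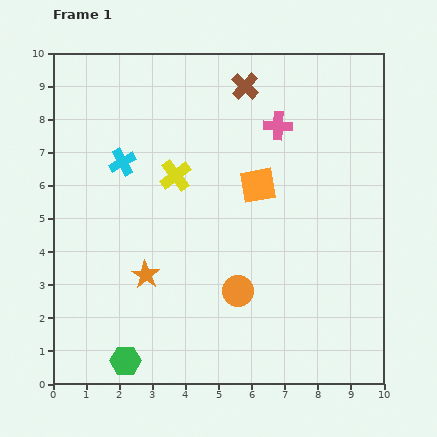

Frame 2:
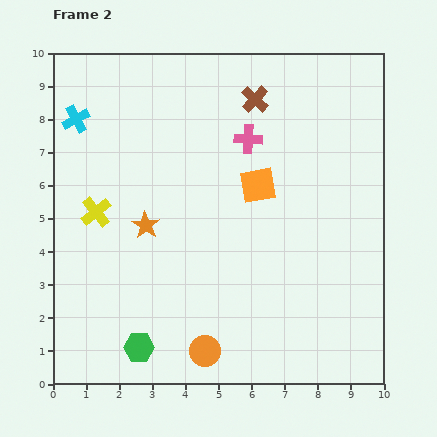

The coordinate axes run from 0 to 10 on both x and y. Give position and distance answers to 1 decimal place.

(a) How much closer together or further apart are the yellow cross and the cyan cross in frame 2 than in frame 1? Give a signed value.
+1.3

Distance in frame 1: 1.6. Distance in frame 2: 2.9.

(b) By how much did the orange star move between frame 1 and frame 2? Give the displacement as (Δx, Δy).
(0.0, 1.5)

The orange star was at (2.8, 3.3) in frame 1 and (2.8, 4.8) in frame 2.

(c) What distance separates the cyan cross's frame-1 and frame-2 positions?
1.9

The cyan cross moved from (2.1, 6.7) to (0.7, 8.0), a distance of √(1.4² + 1.3²) ≈ 1.9.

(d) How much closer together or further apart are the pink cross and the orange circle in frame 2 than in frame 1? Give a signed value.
+1.4

Distance in frame 1: 5.1. Distance in frame 2: 6.5.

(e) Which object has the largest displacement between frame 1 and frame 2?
the yellow cross

(moved 2.6; next 2.1)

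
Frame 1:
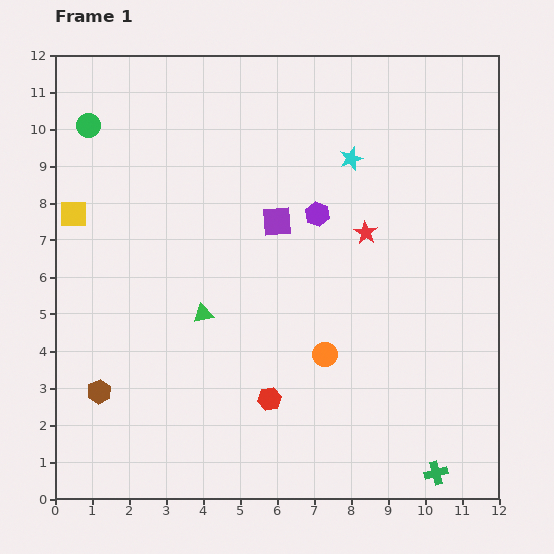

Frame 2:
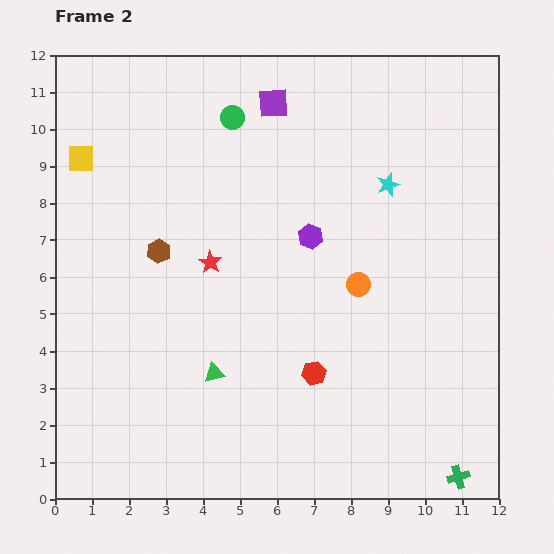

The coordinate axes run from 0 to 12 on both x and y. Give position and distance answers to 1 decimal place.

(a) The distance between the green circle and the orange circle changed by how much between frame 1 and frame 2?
-3.3

Distance in frame 1: 8.9. Distance in frame 2: 5.6.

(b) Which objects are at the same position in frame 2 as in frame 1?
none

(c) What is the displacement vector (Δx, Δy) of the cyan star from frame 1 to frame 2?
(1.0, -0.7)

The cyan star was at (8.0, 9.2) in frame 1 and (9.0, 8.5) in frame 2.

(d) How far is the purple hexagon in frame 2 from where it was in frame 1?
0.6

The purple hexagon moved from (7.1, 7.7) to (6.9, 7.1), a distance of √(0.2² + 0.6²) ≈ 0.6.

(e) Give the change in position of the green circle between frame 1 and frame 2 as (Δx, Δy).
(3.9, 0.2)

The green circle was at (0.9, 10.1) in frame 1 and (4.8, 10.3) in frame 2.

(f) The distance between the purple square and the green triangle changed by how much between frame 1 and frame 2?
+4.3

Distance in frame 1: 3.2. Distance in frame 2: 7.5.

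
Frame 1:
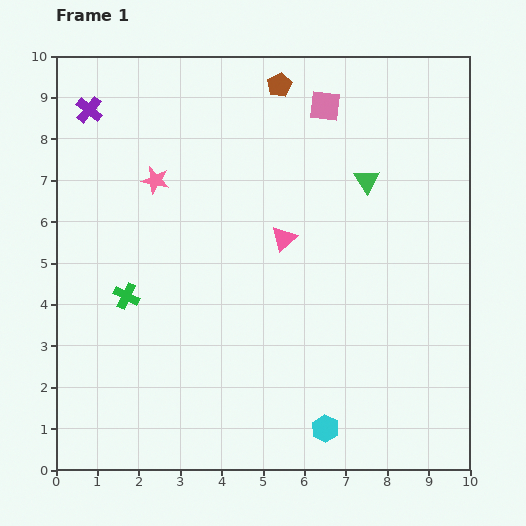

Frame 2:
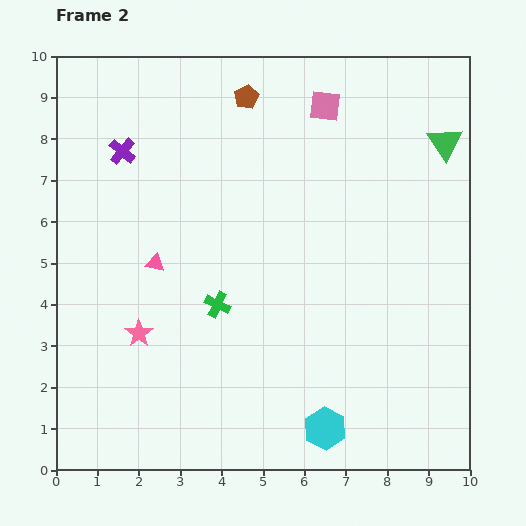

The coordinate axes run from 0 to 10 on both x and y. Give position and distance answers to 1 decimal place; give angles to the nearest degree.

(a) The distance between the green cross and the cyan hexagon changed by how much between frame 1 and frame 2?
-1.8

Distance in frame 1: 5.8. Distance in frame 2: 4.0.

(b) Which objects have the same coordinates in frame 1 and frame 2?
the pink square, the cyan hexagon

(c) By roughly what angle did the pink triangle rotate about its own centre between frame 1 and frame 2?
54° clockwise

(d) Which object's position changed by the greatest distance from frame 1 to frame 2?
the pink star

(moved 3.7; next 3.2)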